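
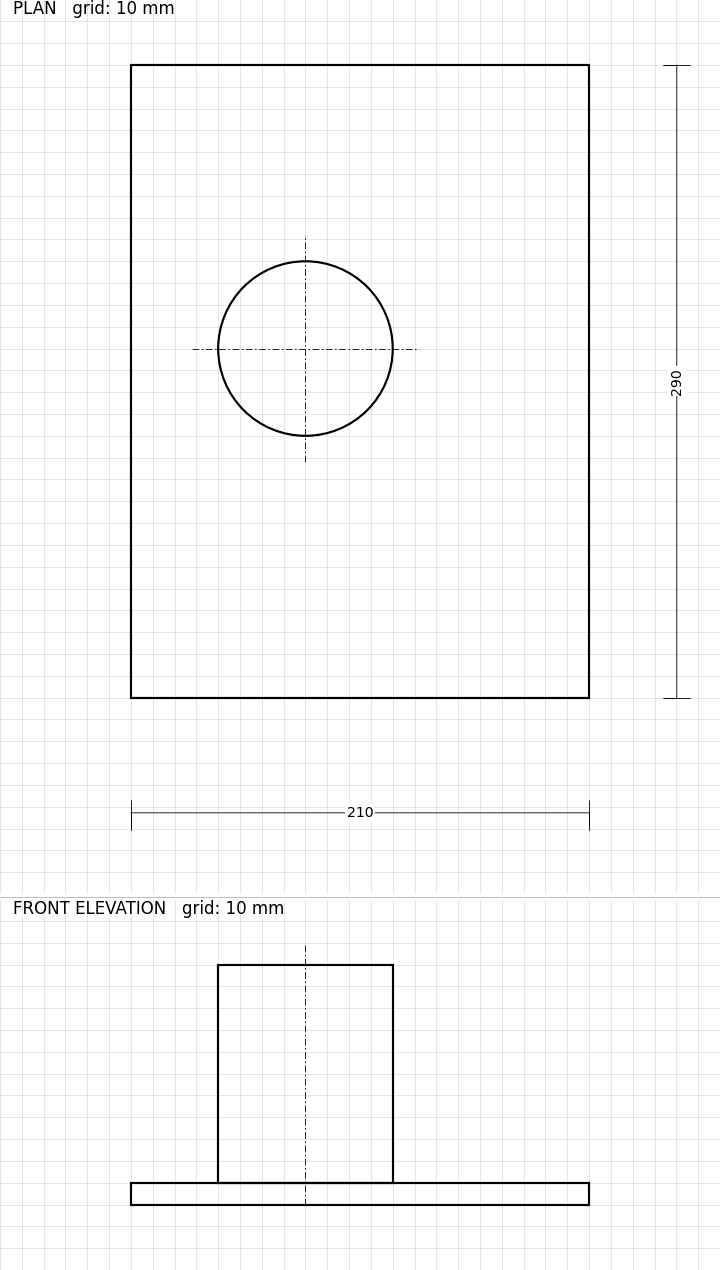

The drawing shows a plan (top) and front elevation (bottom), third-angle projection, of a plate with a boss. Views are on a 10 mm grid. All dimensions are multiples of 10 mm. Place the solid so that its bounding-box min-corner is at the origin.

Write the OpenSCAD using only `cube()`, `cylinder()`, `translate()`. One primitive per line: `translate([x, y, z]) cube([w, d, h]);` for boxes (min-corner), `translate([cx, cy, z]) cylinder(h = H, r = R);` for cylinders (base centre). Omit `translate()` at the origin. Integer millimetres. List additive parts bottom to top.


cube([210, 290, 10]);
translate([80, 160, 10]) cylinder(h = 100, r = 40);


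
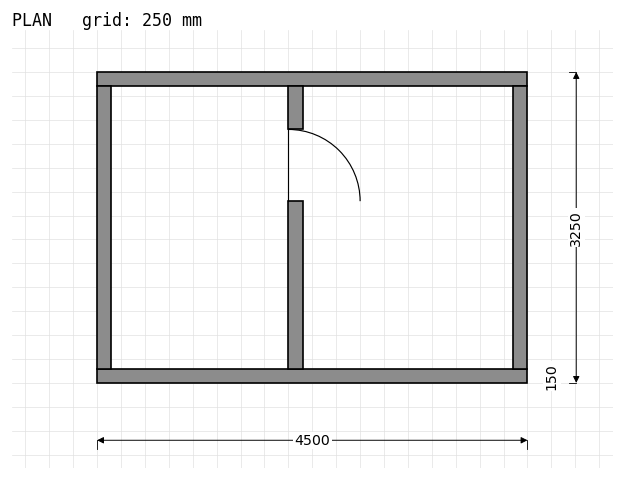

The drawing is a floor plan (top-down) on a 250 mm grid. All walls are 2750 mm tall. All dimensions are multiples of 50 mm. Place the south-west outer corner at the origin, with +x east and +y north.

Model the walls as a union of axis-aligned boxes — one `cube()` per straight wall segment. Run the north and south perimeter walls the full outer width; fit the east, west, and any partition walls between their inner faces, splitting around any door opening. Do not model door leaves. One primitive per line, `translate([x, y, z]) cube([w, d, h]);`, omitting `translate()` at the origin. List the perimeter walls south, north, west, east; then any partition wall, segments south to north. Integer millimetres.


cube([4500, 150, 2750]);
translate([0, 3100, 0]) cube([4500, 150, 2750]);
translate([0, 150, 0]) cube([150, 2950, 2750]);
translate([4350, 150, 0]) cube([150, 2950, 2750]);
translate([2000, 150, 0]) cube([150, 1750, 2750]);
translate([2000, 2650, 0]) cube([150, 450, 2750]);


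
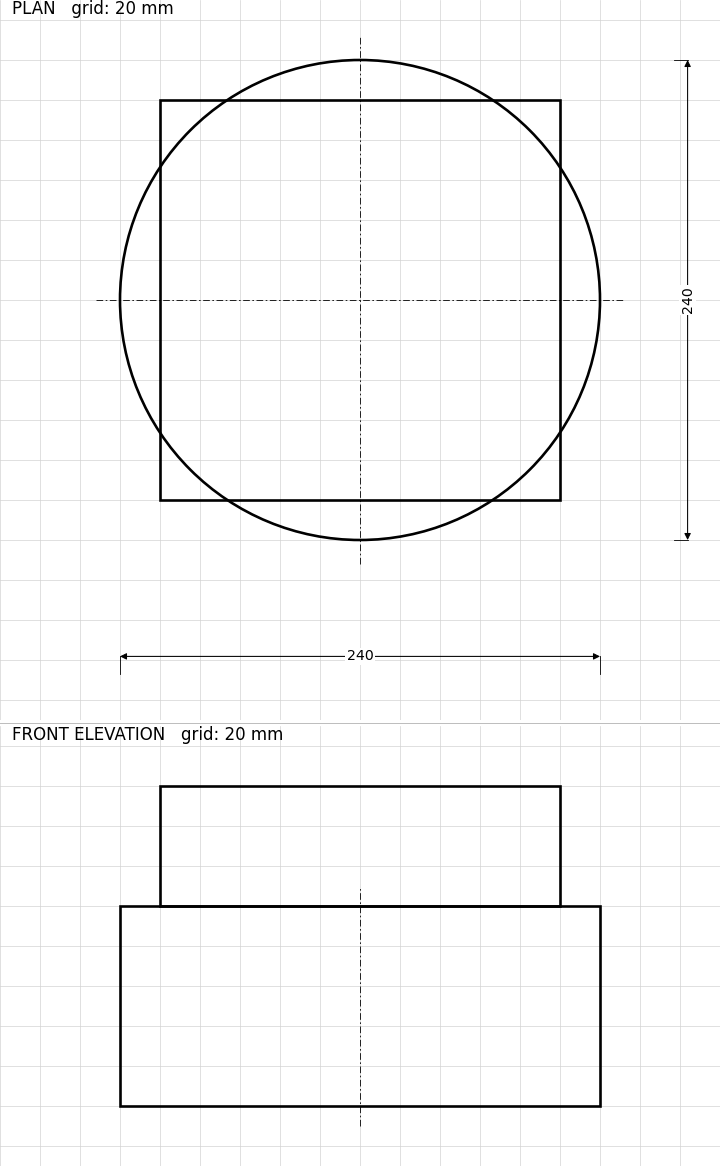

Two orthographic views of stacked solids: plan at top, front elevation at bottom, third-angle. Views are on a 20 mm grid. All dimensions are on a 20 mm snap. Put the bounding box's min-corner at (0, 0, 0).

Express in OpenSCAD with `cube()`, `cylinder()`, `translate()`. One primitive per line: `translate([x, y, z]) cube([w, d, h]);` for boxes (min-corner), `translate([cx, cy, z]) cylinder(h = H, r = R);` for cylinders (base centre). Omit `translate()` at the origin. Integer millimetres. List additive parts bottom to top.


translate([120, 120, 0]) cylinder(h = 100, r = 120);
translate([20, 20, 100]) cube([200, 200, 60]);


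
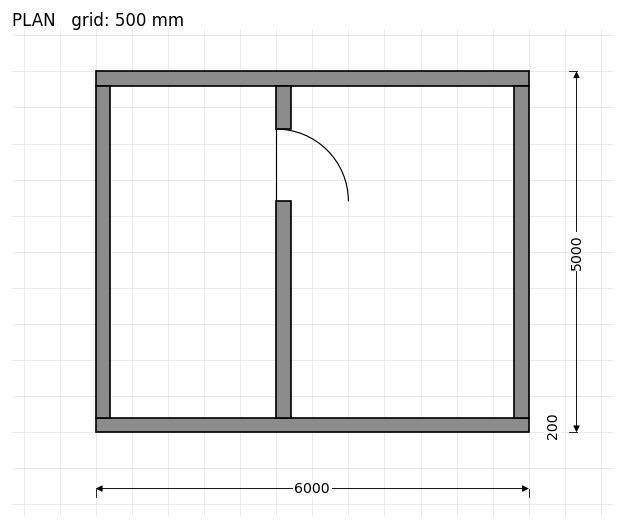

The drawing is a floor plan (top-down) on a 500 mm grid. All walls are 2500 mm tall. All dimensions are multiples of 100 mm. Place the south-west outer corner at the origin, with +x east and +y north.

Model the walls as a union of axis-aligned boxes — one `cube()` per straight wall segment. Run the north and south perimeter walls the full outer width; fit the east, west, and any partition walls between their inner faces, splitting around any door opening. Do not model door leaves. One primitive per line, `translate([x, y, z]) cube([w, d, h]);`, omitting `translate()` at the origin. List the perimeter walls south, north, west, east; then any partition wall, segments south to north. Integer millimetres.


cube([6000, 200, 2500]);
translate([0, 4800, 0]) cube([6000, 200, 2500]);
translate([0, 200, 0]) cube([200, 4600, 2500]);
translate([5800, 200, 0]) cube([200, 4600, 2500]);
translate([2500, 200, 0]) cube([200, 3000, 2500]);
translate([2500, 4200, 0]) cube([200, 600, 2500]);


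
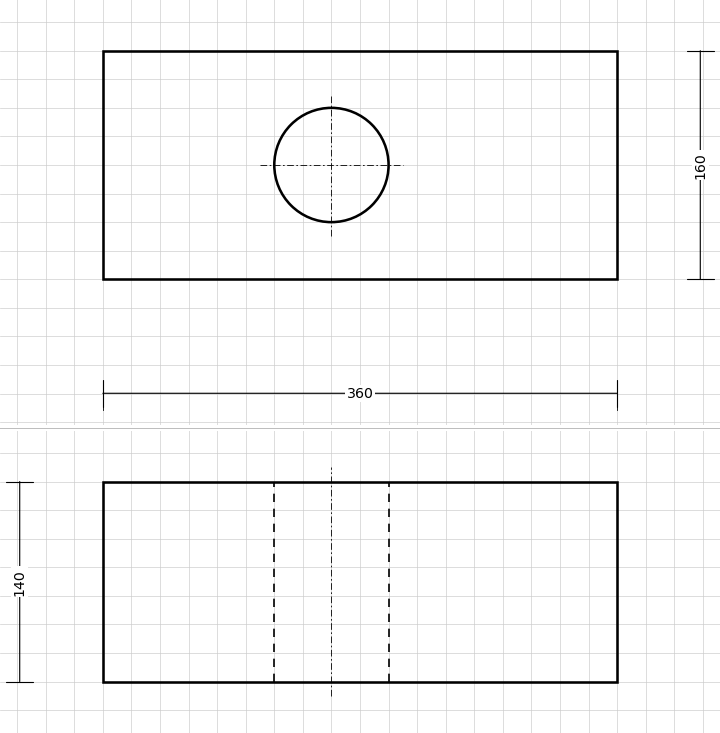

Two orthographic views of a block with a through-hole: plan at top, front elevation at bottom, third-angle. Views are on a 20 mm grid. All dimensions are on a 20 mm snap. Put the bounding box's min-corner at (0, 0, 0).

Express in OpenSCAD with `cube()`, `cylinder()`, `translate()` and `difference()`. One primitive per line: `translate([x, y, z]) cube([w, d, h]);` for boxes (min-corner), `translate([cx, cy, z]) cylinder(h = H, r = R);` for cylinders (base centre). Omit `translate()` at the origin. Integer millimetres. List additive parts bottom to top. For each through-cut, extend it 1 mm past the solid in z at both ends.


difference() {
  cube([360, 160, 140]);
  translate([160, 80, -1]) cylinder(h = 142, r = 40);
}


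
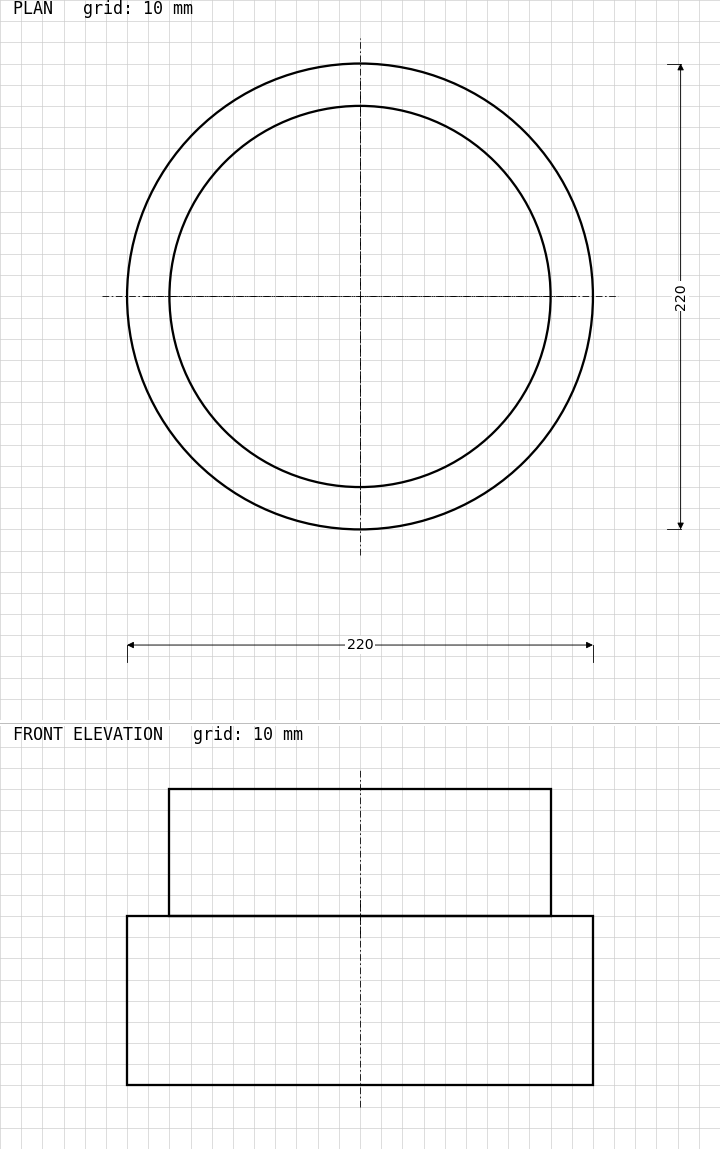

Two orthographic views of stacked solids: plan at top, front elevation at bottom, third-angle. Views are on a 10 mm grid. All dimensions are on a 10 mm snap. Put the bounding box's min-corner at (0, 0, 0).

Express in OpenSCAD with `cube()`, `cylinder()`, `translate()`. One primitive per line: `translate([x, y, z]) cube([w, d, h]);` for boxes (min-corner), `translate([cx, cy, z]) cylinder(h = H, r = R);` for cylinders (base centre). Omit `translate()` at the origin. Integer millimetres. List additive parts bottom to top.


translate([110, 110, 0]) cylinder(h = 80, r = 110);
translate([110, 110, 80]) cylinder(h = 60, r = 90);


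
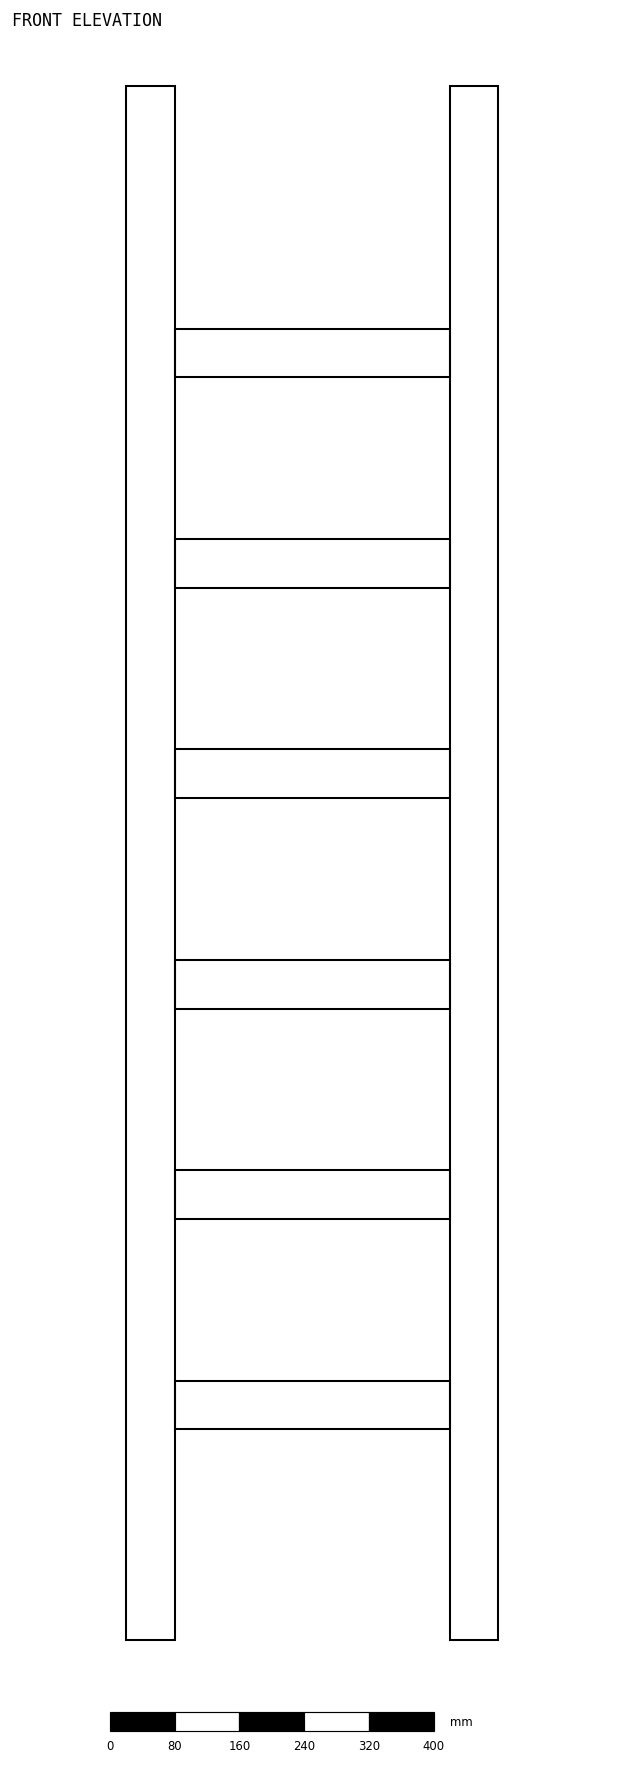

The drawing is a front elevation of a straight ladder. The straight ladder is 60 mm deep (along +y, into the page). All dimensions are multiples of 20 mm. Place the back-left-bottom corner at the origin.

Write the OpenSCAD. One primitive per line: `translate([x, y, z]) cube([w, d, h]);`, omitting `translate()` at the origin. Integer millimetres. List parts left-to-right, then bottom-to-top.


cube([60, 60, 1920]);
translate([60, 0, 260]) cube([340, 60, 60]);
translate([60, 0, 520]) cube([340, 60, 60]);
translate([60, 0, 780]) cube([340, 60, 60]);
translate([60, 0, 1040]) cube([340, 60, 60]);
translate([60, 0, 1300]) cube([340, 60, 60]);
translate([60, 0, 1560]) cube([340, 60, 60]);
translate([400, 0, 0]) cube([60, 60, 1920]);


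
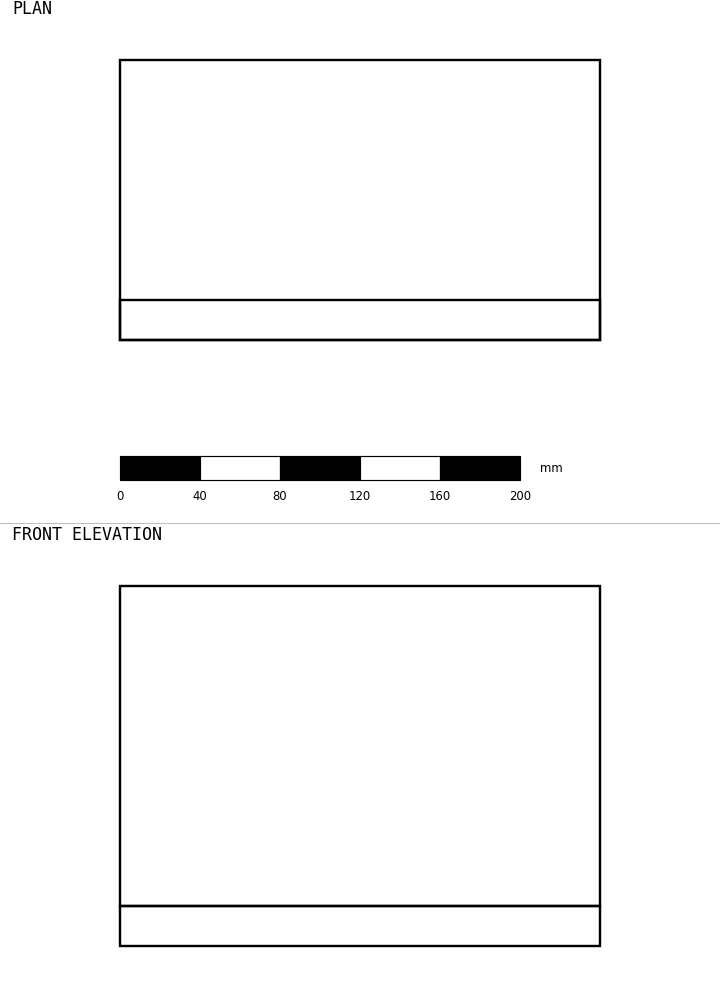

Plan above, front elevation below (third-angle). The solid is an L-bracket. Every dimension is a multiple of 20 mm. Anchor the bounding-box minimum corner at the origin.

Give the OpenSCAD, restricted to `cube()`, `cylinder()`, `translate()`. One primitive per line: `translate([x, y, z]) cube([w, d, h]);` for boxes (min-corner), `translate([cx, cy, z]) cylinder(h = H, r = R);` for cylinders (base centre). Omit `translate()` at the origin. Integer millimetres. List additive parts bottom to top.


cube([240, 140, 20]);
translate([0, 0, 20]) cube([240, 20, 160]);


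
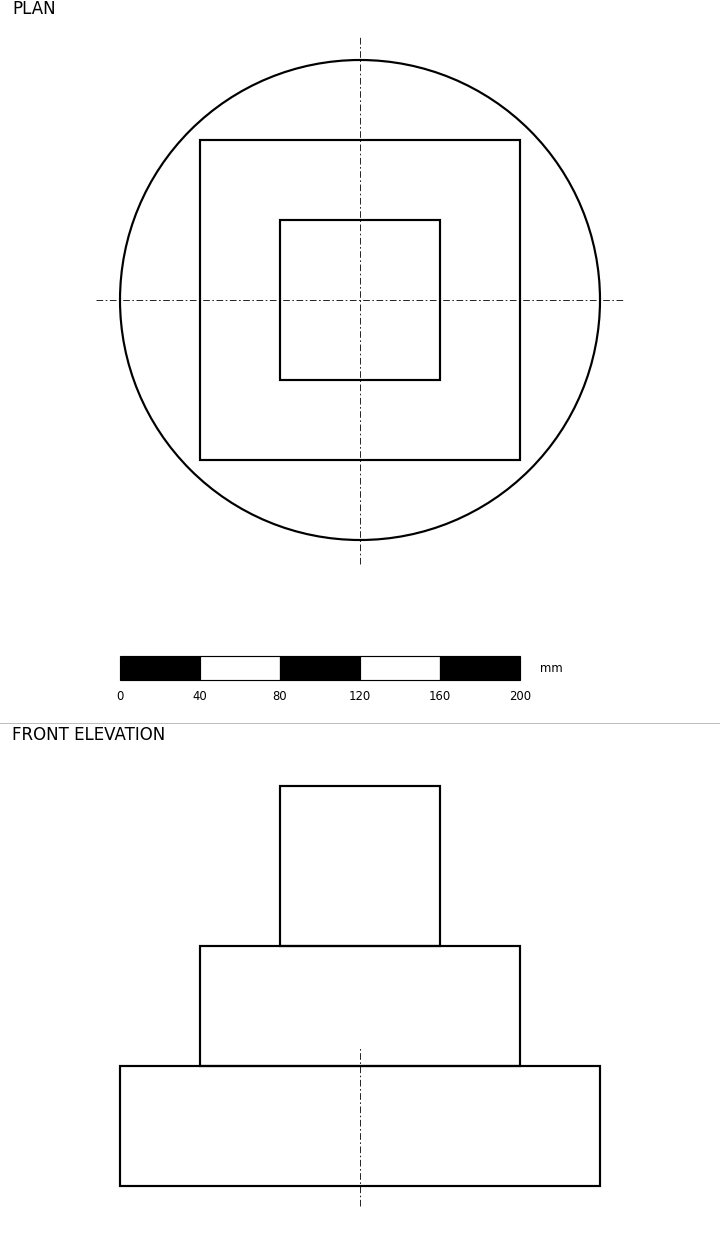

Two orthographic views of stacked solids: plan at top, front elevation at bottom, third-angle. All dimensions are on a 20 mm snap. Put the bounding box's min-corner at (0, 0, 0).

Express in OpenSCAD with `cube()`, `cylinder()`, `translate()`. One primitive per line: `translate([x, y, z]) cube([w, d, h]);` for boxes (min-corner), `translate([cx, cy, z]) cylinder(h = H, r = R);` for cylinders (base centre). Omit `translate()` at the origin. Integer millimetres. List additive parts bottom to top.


translate([120, 120, 0]) cylinder(h = 60, r = 120);
translate([40, 40, 60]) cube([160, 160, 60]);
translate([80, 80, 120]) cube([80, 80, 80]);


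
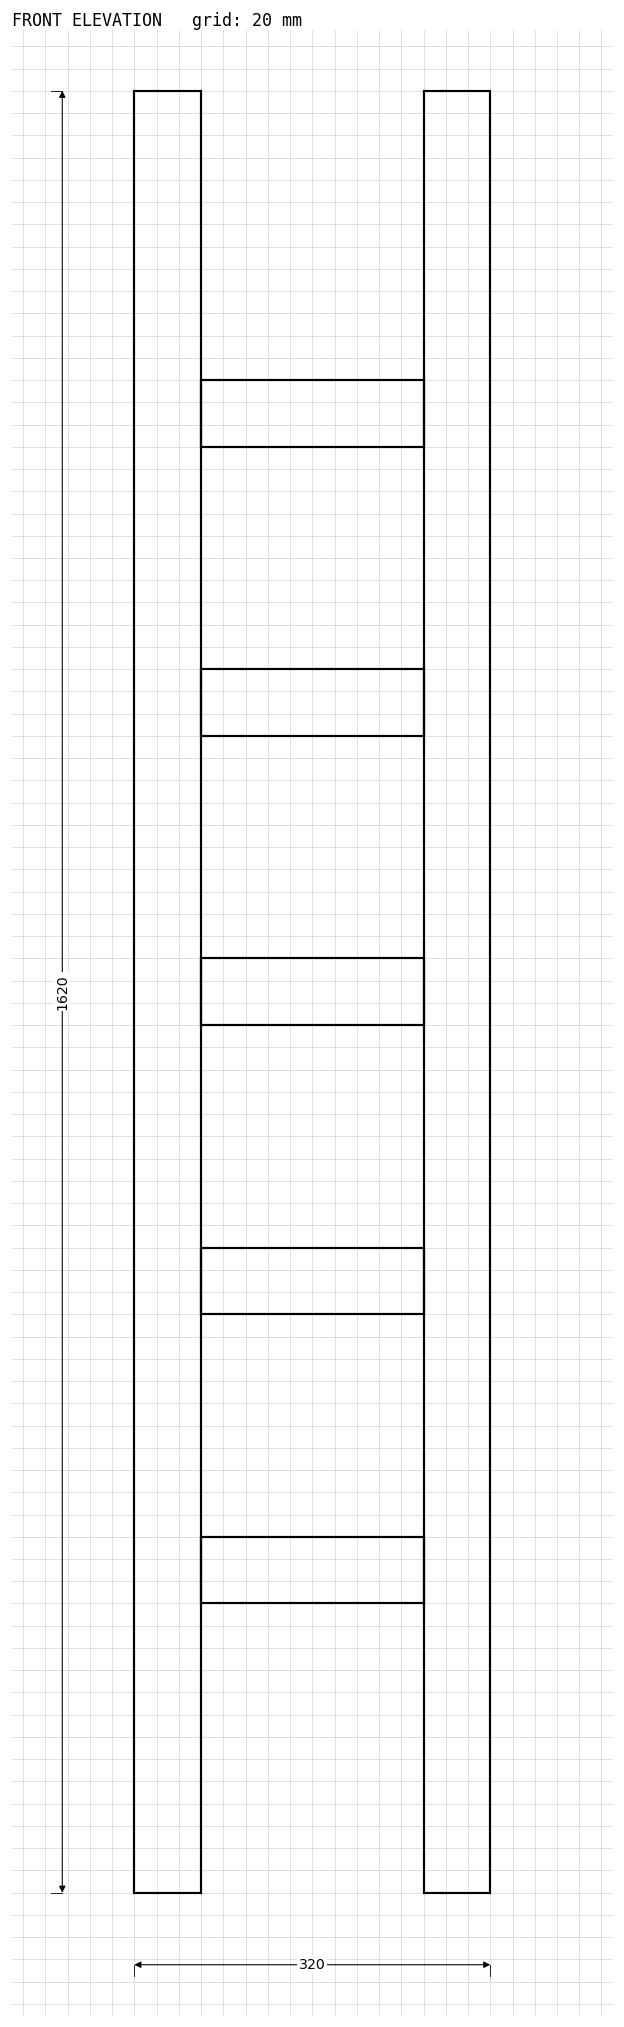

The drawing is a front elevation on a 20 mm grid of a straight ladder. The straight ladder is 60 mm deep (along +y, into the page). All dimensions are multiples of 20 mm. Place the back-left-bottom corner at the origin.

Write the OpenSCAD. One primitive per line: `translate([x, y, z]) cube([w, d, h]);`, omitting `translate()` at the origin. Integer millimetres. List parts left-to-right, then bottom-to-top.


cube([60, 60, 1620]);
translate([60, 0, 260]) cube([200, 60, 60]);
translate([60, 0, 520]) cube([200, 60, 60]);
translate([60, 0, 780]) cube([200, 60, 60]);
translate([60, 0, 1040]) cube([200, 60, 60]);
translate([60, 0, 1300]) cube([200, 60, 60]);
translate([260, 0, 0]) cube([60, 60, 1620]);


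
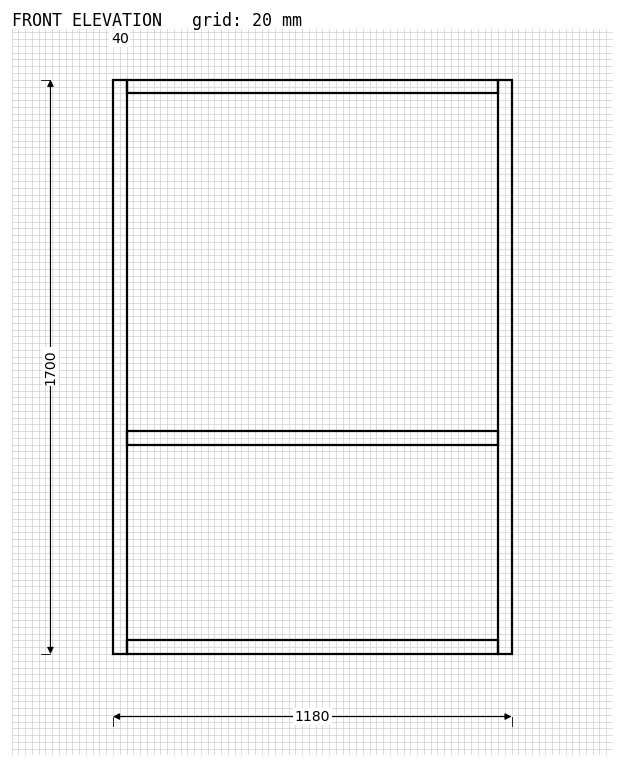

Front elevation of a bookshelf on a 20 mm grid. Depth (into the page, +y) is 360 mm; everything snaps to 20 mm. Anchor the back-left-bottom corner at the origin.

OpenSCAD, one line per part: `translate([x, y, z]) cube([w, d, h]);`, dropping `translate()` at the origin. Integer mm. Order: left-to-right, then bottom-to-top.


cube([40, 360, 1700]);
translate([40, 0, 0]) cube([1100, 360, 40]);
translate([40, 0, 620]) cube([1100, 360, 40]);
translate([40, 0, 1660]) cube([1100, 360, 40]);
translate([1140, 0, 0]) cube([40, 360, 1700]);


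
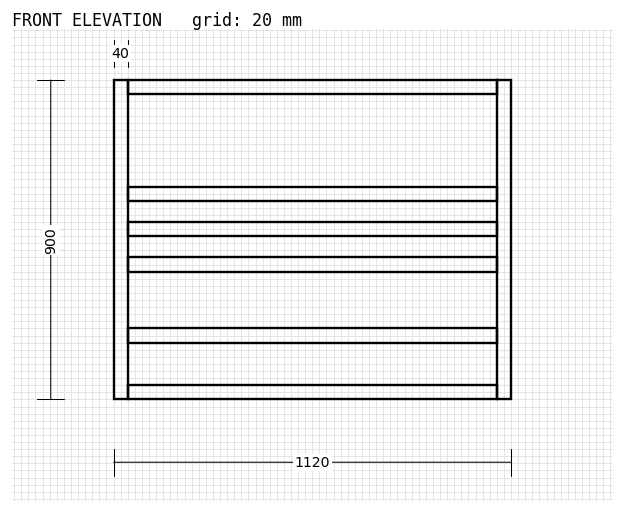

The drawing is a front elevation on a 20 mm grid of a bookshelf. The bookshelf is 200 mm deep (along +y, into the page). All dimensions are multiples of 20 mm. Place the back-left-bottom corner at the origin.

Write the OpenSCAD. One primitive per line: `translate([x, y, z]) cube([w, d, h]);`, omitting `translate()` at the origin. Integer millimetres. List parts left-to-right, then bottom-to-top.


cube([40, 200, 900]);
translate([40, 0, 0]) cube([1040, 200, 40]);
translate([40, 0, 160]) cube([1040, 200, 40]);
translate([40, 0, 360]) cube([1040, 200, 40]);
translate([40, 0, 460]) cube([1040, 200, 40]);
translate([40, 0, 560]) cube([1040, 200, 40]);
translate([40, 0, 860]) cube([1040, 200, 40]);
translate([1080, 0, 0]) cube([40, 200, 900]);


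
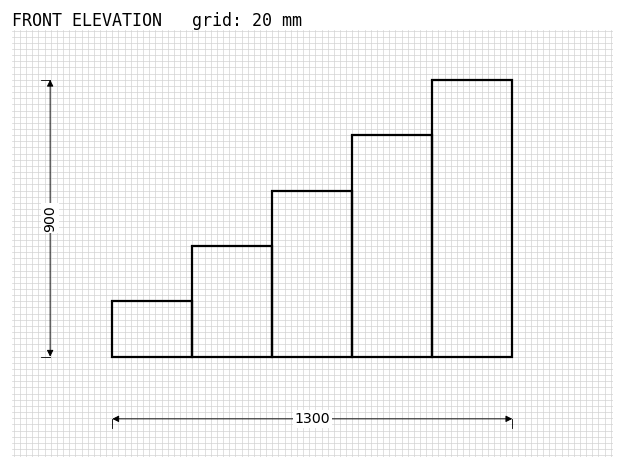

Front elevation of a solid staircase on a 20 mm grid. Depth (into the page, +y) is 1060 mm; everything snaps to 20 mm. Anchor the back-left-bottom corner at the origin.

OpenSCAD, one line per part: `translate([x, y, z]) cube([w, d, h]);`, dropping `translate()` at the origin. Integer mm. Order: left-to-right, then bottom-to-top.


cube([260, 1060, 180]);
translate([260, 0, 0]) cube([260, 1060, 360]);
translate([520, 0, 0]) cube([260, 1060, 540]);
translate([780, 0, 0]) cube([260, 1060, 720]);
translate([1040, 0, 0]) cube([260, 1060, 900]);


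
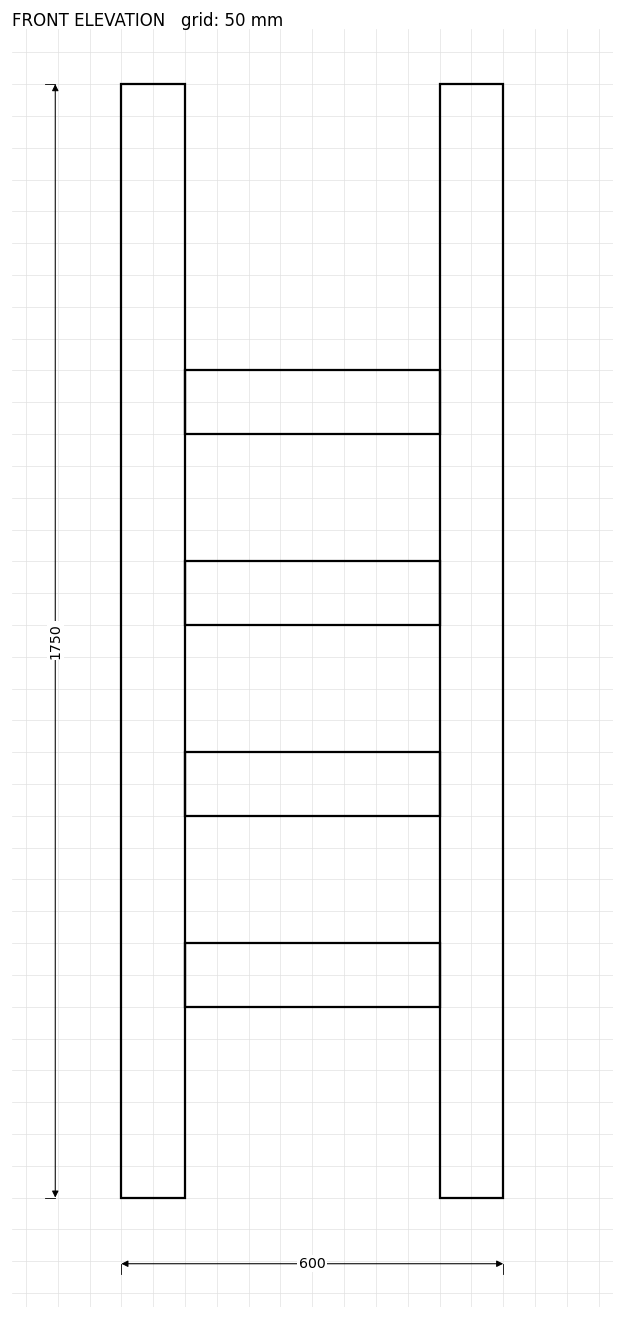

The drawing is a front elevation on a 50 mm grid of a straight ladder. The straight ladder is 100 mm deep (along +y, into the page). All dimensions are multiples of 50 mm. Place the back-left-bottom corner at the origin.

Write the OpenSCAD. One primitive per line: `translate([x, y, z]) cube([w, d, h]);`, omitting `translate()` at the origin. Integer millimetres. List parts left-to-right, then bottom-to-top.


cube([100, 100, 1750]);
translate([100, 0, 300]) cube([400, 100, 100]);
translate([100, 0, 600]) cube([400, 100, 100]);
translate([100, 0, 900]) cube([400, 100, 100]);
translate([100, 0, 1200]) cube([400, 100, 100]);
translate([500, 0, 0]) cube([100, 100, 1750]);


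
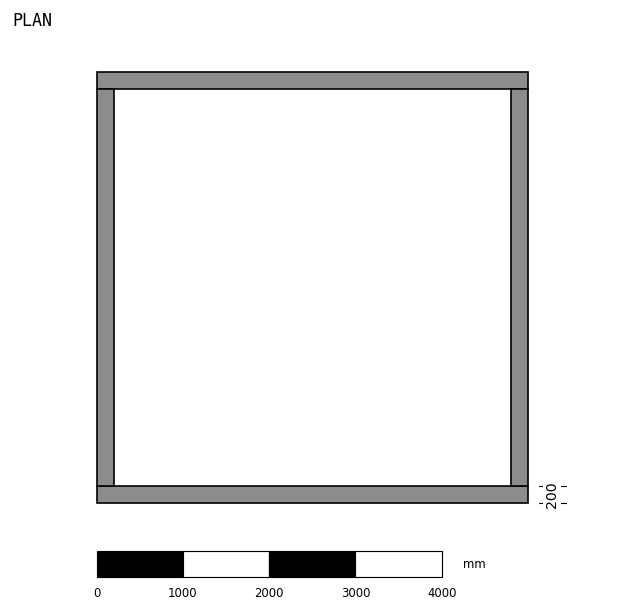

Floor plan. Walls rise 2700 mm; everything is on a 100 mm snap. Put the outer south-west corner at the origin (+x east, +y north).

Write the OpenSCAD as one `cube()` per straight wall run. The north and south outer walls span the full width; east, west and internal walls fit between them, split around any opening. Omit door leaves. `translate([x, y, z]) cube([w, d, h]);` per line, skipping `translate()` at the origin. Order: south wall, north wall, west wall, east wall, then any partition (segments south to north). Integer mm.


cube([5000, 200, 2700]);
translate([0, 4800, 0]) cube([5000, 200, 2700]);
translate([0, 200, 0]) cube([200, 4600, 2700]);
translate([4800, 200, 0]) cube([200, 4600, 2700]);


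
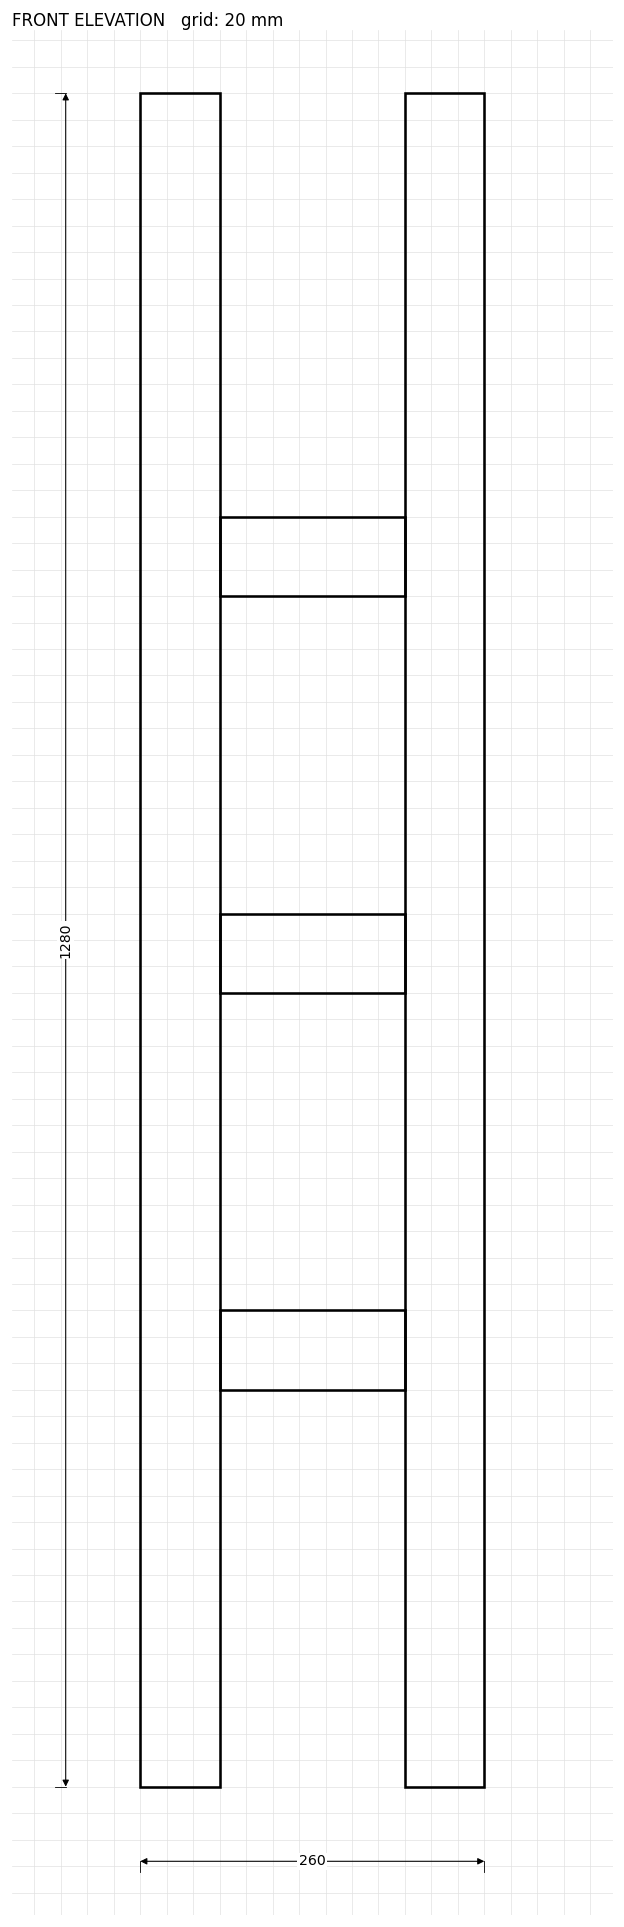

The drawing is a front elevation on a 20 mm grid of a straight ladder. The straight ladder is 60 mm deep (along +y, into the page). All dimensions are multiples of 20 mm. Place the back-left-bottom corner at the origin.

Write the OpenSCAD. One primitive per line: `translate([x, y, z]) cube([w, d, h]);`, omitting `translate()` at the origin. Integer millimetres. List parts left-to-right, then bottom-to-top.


cube([60, 60, 1280]);
translate([60, 0, 300]) cube([140, 60, 60]);
translate([60, 0, 600]) cube([140, 60, 60]);
translate([60, 0, 900]) cube([140, 60, 60]);
translate([200, 0, 0]) cube([60, 60, 1280]);


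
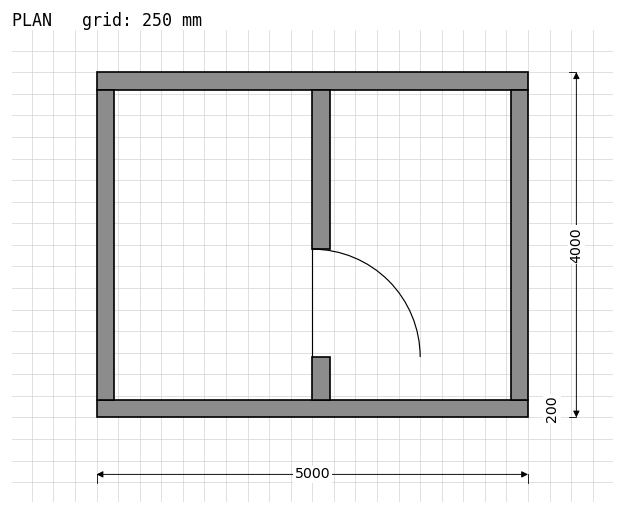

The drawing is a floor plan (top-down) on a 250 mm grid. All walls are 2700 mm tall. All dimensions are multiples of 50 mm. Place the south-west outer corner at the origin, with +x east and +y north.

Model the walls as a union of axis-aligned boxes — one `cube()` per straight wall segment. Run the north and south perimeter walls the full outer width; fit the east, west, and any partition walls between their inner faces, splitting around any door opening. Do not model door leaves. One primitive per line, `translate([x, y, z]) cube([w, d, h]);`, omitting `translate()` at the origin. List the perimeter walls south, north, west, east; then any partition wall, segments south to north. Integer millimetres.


cube([5000, 200, 2700]);
translate([0, 3800, 0]) cube([5000, 200, 2700]);
translate([0, 200, 0]) cube([200, 3600, 2700]);
translate([4800, 200, 0]) cube([200, 3600, 2700]);
translate([2500, 200, 0]) cube([200, 500, 2700]);
translate([2500, 1950, 0]) cube([200, 1850, 2700]);


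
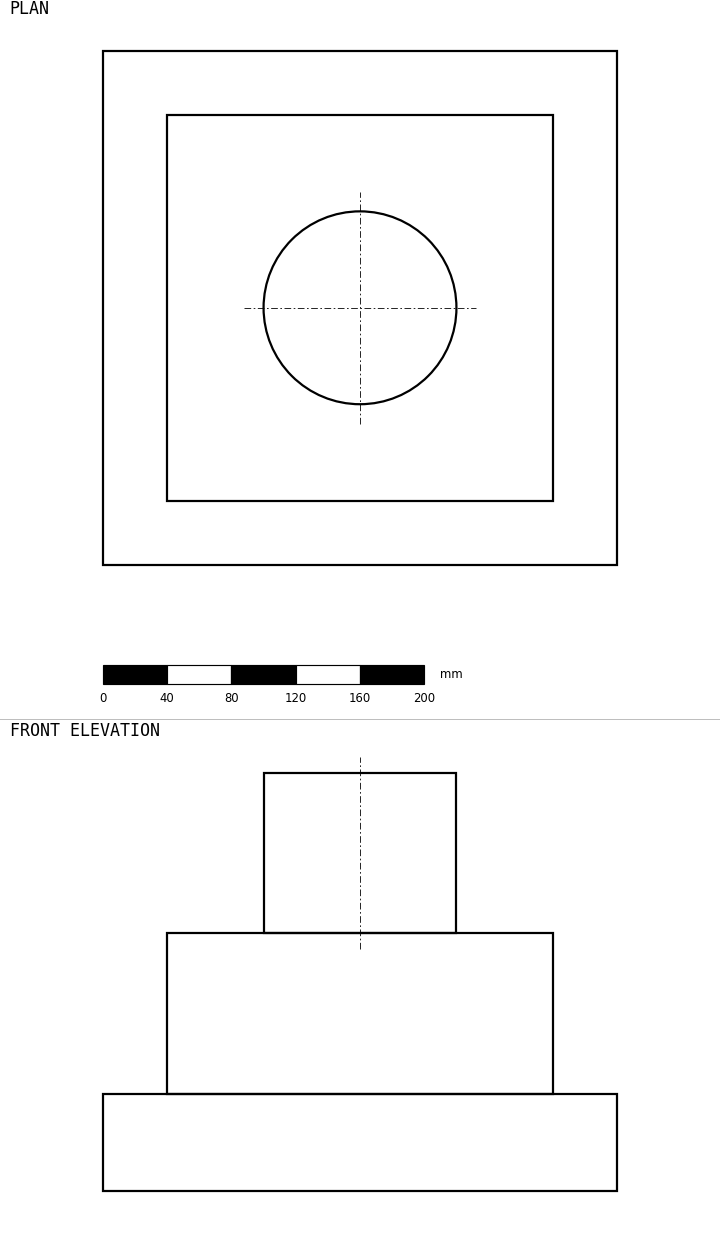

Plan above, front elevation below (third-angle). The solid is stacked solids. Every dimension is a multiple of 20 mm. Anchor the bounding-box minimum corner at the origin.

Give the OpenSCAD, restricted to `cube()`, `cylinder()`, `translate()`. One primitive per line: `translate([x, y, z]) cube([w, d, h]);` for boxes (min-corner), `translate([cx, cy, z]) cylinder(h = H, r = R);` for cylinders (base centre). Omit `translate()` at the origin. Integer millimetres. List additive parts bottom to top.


cube([320, 320, 60]);
translate([40, 40, 60]) cube([240, 240, 100]);
translate([160, 160, 160]) cylinder(h = 100, r = 60);


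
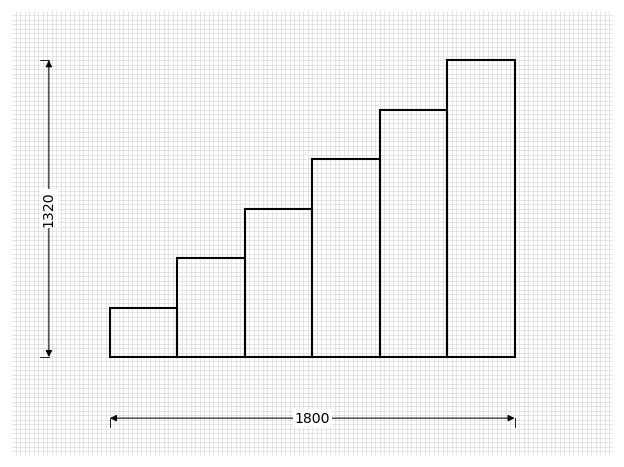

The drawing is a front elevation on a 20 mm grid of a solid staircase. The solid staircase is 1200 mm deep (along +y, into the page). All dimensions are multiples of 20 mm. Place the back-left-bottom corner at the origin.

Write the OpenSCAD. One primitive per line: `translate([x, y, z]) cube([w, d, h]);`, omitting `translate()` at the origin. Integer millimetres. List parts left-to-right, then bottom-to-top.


cube([300, 1200, 220]);
translate([300, 0, 0]) cube([300, 1200, 440]);
translate([600, 0, 0]) cube([300, 1200, 660]);
translate([900, 0, 0]) cube([300, 1200, 880]);
translate([1200, 0, 0]) cube([300, 1200, 1100]);
translate([1500, 0, 0]) cube([300, 1200, 1320]);


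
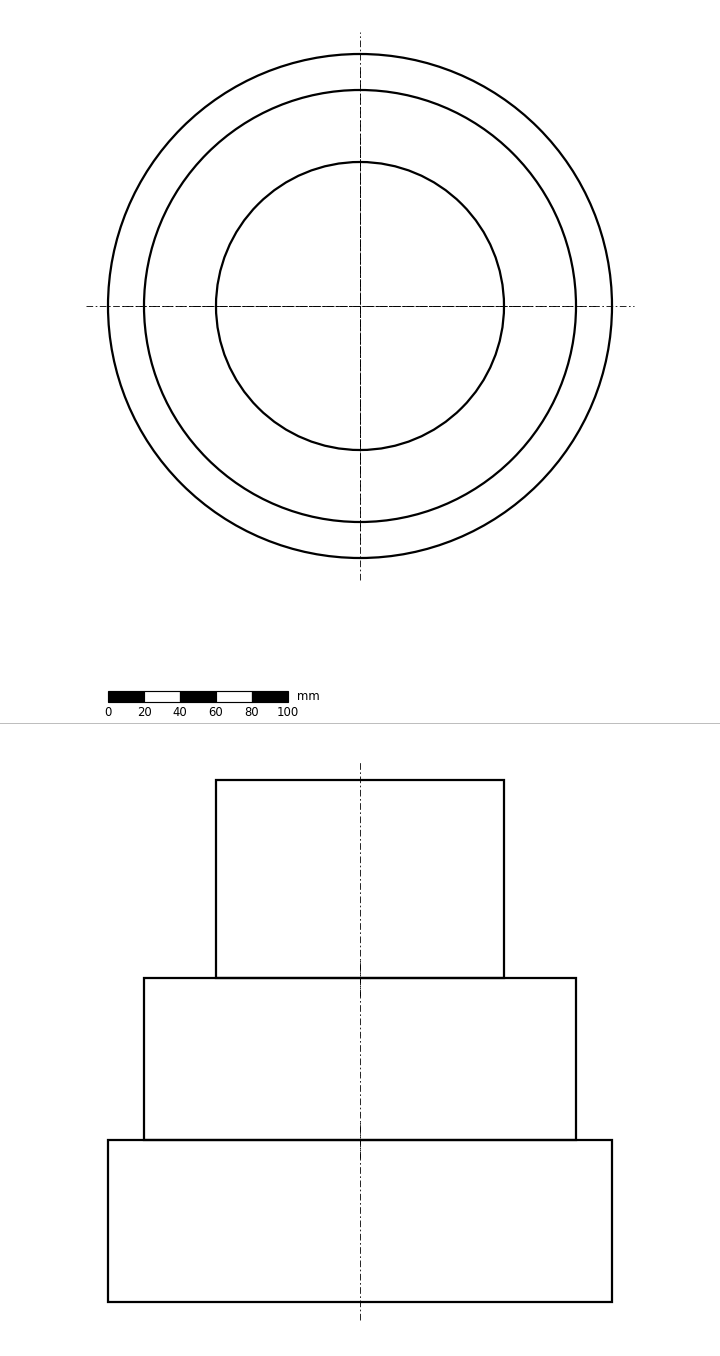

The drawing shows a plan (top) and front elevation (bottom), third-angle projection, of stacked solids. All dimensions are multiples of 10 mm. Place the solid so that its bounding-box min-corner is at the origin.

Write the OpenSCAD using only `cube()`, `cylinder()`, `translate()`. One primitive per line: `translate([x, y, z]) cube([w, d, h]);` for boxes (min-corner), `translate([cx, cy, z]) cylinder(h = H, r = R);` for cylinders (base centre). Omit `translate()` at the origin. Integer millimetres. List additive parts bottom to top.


translate([140, 140, 0]) cylinder(h = 90, r = 140);
translate([140, 140, 90]) cylinder(h = 90, r = 120);
translate([140, 140, 180]) cylinder(h = 110, r = 80);


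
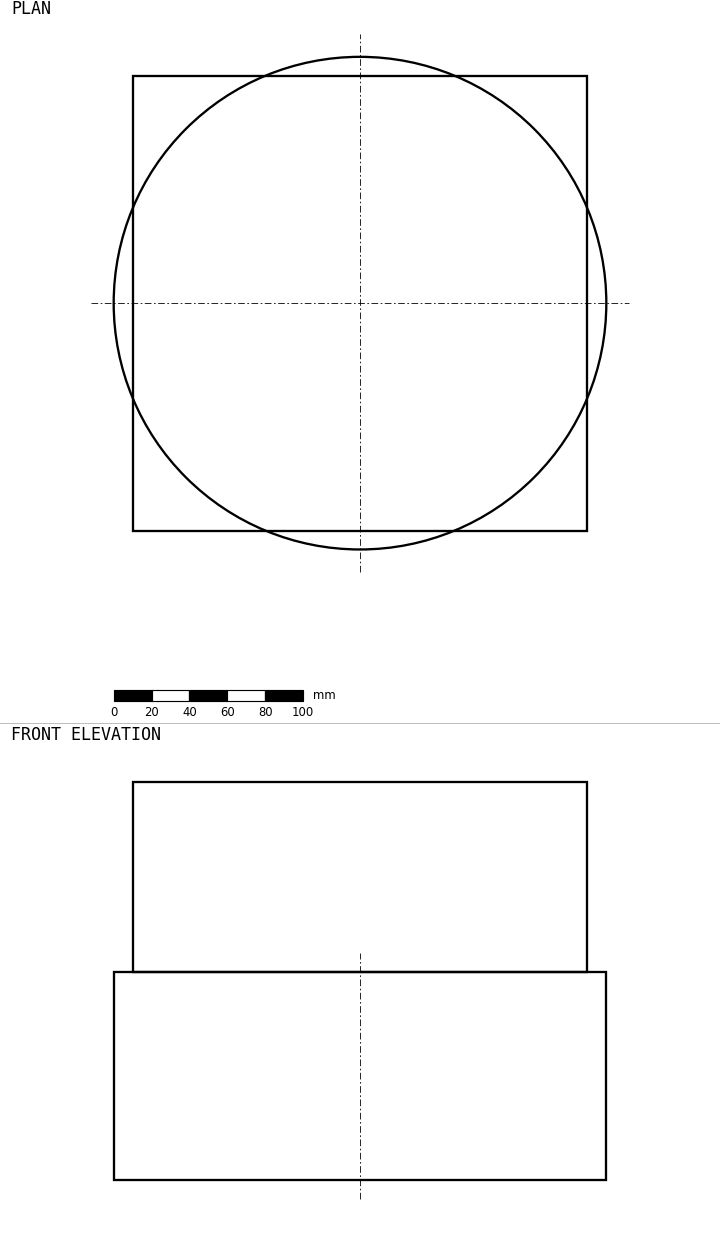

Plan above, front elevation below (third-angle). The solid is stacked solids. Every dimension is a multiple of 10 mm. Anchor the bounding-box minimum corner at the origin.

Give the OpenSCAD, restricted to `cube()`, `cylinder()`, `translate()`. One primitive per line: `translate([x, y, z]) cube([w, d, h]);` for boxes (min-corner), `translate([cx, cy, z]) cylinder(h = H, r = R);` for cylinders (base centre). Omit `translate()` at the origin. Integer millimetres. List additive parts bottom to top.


translate([130, 130, 0]) cylinder(h = 110, r = 130);
translate([10, 10, 110]) cube([240, 240, 100]);


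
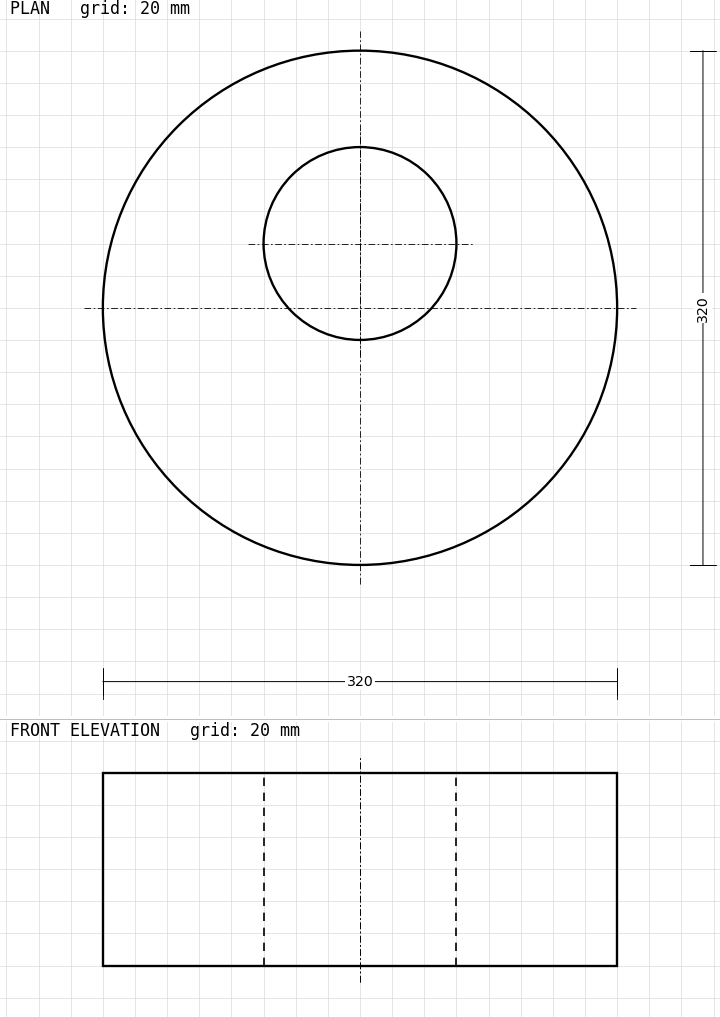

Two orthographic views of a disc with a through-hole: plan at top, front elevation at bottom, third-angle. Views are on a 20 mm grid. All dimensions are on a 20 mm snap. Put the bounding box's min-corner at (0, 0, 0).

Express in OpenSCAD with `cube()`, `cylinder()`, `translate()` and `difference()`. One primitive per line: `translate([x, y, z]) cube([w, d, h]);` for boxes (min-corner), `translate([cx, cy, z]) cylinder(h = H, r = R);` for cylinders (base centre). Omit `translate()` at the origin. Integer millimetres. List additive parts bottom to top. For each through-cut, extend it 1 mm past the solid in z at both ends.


difference() {
  translate([160, 160, 0]) cylinder(h = 120, r = 160);
  translate([160, 200, -1]) cylinder(h = 122, r = 60);
}


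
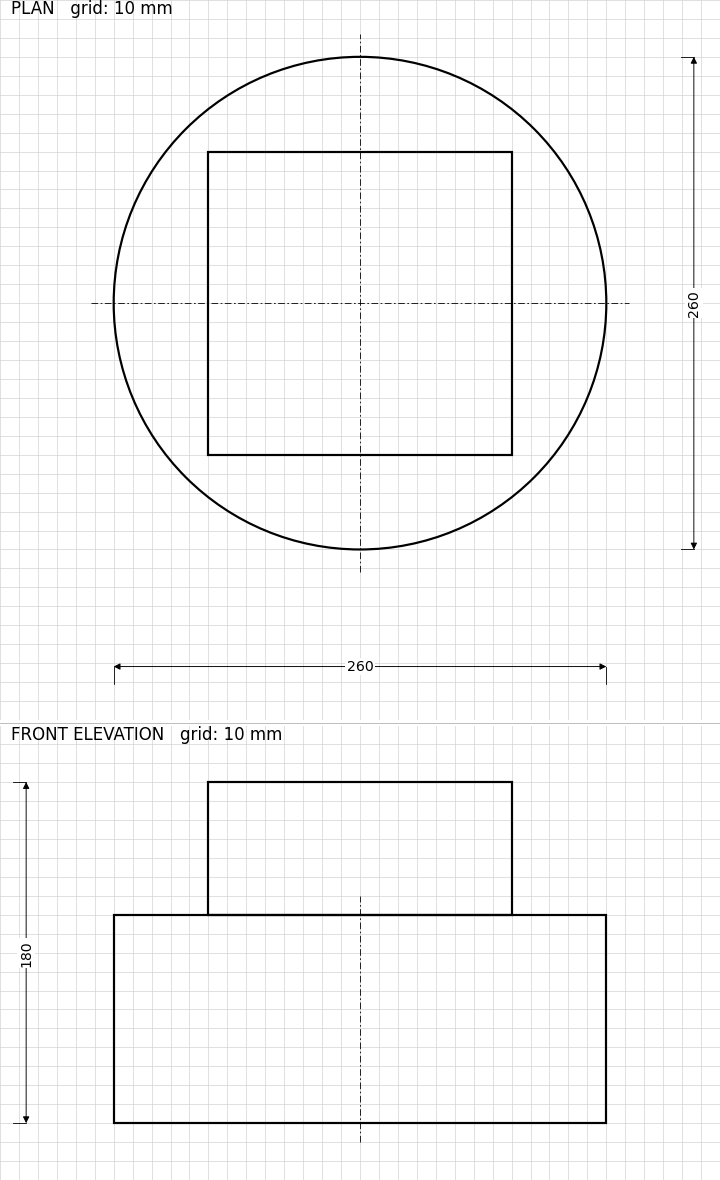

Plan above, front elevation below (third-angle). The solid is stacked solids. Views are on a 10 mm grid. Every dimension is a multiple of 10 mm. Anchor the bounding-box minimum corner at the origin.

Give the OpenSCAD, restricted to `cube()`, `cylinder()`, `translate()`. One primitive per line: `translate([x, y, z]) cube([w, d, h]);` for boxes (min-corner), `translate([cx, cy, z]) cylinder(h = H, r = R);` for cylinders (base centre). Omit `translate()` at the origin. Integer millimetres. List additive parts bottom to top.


translate([130, 130, 0]) cylinder(h = 110, r = 130);
translate([50, 50, 110]) cube([160, 160, 70]);


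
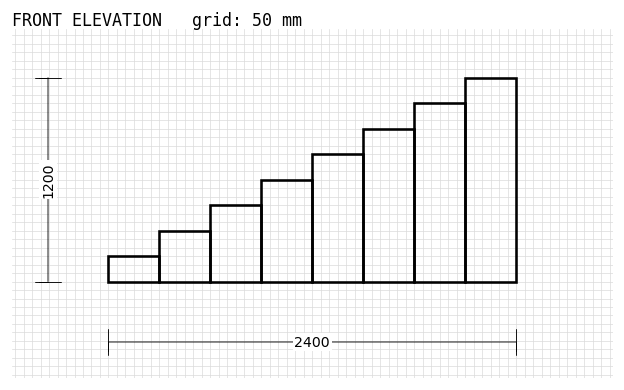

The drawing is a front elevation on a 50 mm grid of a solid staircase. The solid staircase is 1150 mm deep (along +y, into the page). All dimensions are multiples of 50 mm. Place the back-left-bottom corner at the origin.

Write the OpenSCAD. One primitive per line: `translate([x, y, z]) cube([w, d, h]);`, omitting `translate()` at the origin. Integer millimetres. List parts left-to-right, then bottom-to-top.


cube([300, 1150, 150]);
translate([300, 0, 0]) cube([300, 1150, 300]);
translate([600, 0, 0]) cube([300, 1150, 450]);
translate([900, 0, 0]) cube([300, 1150, 600]);
translate([1200, 0, 0]) cube([300, 1150, 750]);
translate([1500, 0, 0]) cube([300, 1150, 900]);
translate([1800, 0, 0]) cube([300, 1150, 1050]);
translate([2100, 0, 0]) cube([300, 1150, 1200]);


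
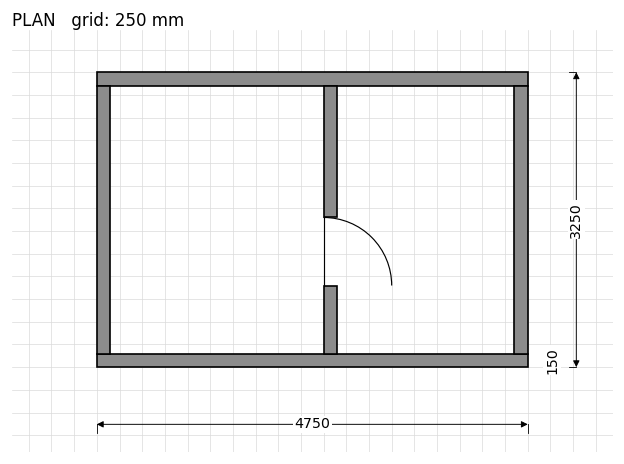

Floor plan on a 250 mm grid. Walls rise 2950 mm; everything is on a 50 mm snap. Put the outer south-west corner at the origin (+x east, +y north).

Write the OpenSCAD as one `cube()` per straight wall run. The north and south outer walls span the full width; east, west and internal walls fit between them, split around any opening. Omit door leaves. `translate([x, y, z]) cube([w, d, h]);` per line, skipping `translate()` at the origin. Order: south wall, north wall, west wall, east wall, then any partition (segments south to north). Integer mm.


cube([4750, 150, 2950]);
translate([0, 3100, 0]) cube([4750, 150, 2950]);
translate([0, 150, 0]) cube([150, 2950, 2950]);
translate([4600, 150, 0]) cube([150, 2950, 2950]);
translate([2500, 150, 0]) cube([150, 750, 2950]);
translate([2500, 1650, 0]) cube([150, 1450, 2950]);


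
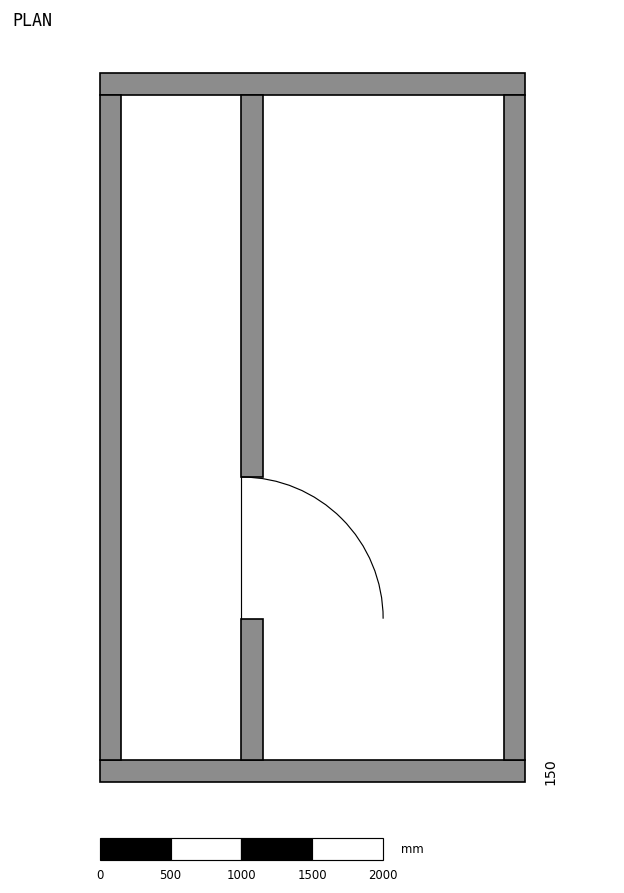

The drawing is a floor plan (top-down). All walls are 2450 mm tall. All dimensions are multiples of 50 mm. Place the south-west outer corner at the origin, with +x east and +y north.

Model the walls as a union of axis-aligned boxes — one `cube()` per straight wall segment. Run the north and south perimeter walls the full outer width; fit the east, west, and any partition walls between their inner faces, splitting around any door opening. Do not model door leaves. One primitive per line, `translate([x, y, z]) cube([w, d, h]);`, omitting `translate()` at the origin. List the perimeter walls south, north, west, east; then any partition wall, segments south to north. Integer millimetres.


cube([3000, 150, 2450]);
translate([0, 4850, 0]) cube([3000, 150, 2450]);
translate([0, 150, 0]) cube([150, 4700, 2450]);
translate([2850, 150, 0]) cube([150, 4700, 2450]);
translate([1000, 150, 0]) cube([150, 1000, 2450]);
translate([1000, 2150, 0]) cube([150, 2700, 2450]);


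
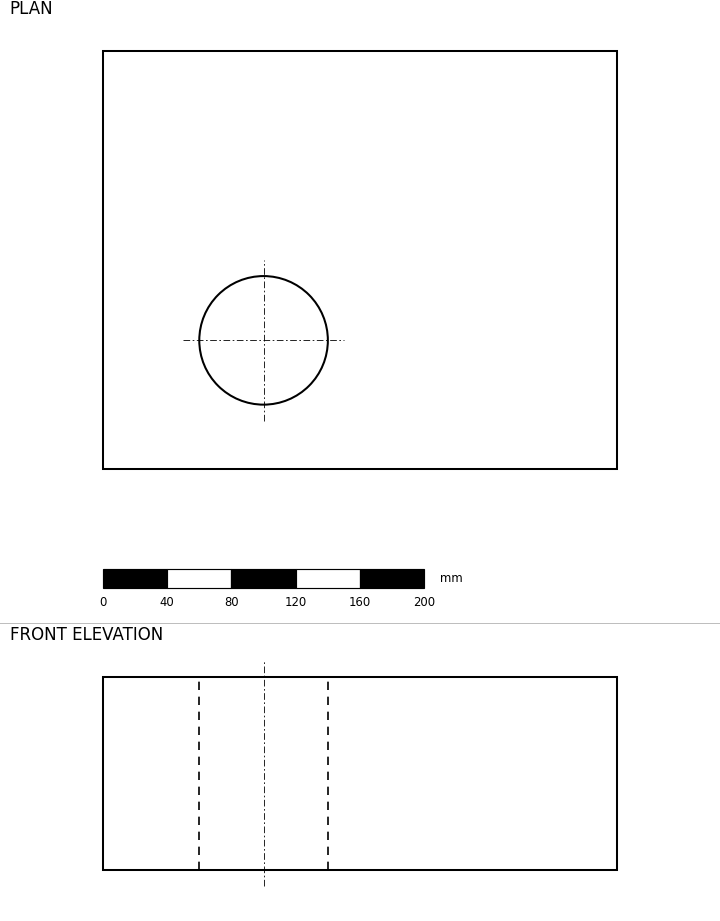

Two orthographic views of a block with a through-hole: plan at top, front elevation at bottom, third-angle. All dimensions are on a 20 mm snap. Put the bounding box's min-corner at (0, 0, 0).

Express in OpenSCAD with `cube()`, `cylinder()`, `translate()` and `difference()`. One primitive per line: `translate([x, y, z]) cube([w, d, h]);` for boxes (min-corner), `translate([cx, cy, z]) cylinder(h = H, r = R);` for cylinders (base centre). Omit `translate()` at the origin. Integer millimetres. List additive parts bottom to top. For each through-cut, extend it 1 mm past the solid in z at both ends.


difference() {
  cube([320, 260, 120]);
  translate([100, 80, -1]) cylinder(h = 122, r = 40);
}


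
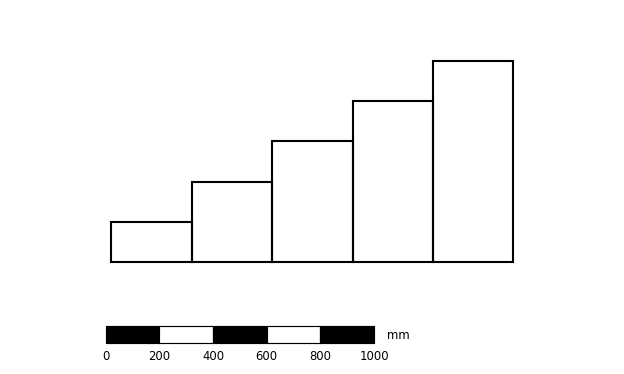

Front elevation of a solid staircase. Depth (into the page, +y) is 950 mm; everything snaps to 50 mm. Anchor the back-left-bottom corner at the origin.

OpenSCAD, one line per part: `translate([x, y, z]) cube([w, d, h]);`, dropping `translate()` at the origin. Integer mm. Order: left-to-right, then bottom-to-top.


cube([300, 950, 150]);
translate([300, 0, 0]) cube([300, 950, 300]);
translate([600, 0, 0]) cube([300, 950, 450]);
translate([900, 0, 0]) cube([300, 950, 600]);
translate([1200, 0, 0]) cube([300, 950, 750]);


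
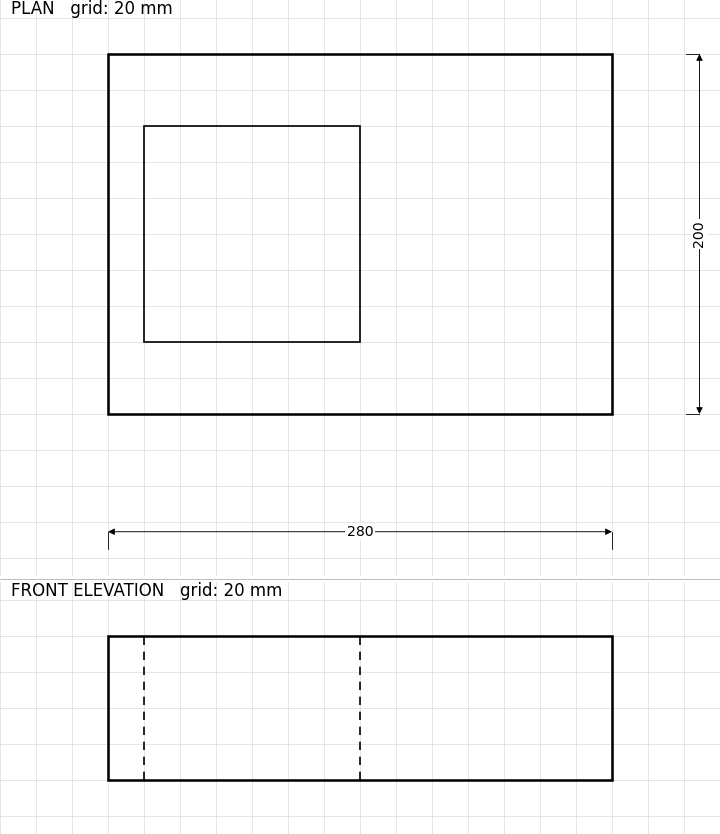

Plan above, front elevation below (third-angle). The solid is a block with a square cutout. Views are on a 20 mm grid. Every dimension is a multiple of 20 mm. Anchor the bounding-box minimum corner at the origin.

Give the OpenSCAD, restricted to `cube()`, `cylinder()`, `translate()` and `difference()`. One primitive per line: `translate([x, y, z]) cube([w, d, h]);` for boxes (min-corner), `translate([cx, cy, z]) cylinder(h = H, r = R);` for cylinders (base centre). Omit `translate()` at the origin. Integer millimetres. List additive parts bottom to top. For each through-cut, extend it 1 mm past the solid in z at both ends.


difference() {
  cube([280, 200, 80]);
  translate([20, 40, -1]) cube([120, 120, 82]);
}


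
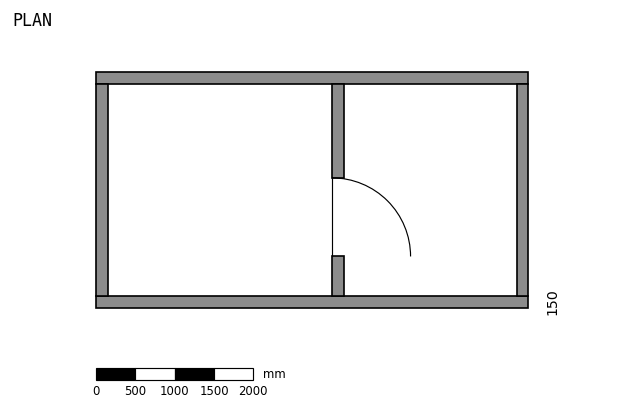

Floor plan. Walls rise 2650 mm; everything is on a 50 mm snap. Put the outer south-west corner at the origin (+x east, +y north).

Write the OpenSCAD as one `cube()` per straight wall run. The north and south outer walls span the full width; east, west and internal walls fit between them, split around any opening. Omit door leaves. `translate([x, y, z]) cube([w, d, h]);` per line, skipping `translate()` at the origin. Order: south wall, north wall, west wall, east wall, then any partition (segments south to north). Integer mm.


cube([5500, 150, 2650]);
translate([0, 2850, 0]) cube([5500, 150, 2650]);
translate([0, 150, 0]) cube([150, 2700, 2650]);
translate([5350, 150, 0]) cube([150, 2700, 2650]);
translate([3000, 150, 0]) cube([150, 500, 2650]);
translate([3000, 1650, 0]) cube([150, 1200, 2650]);


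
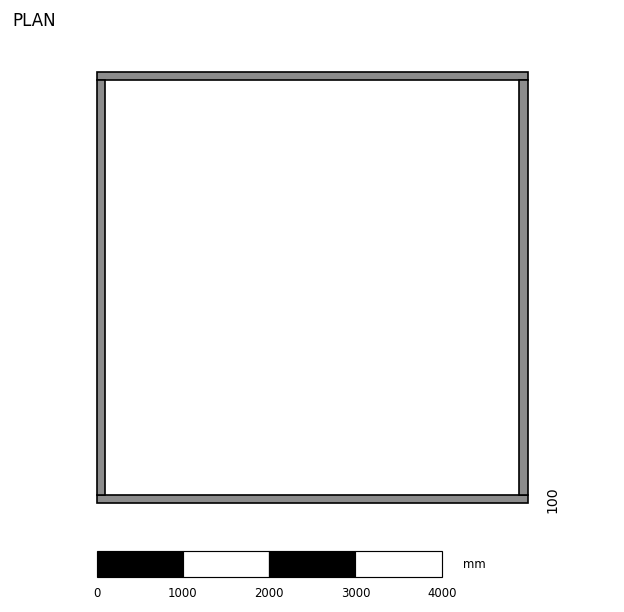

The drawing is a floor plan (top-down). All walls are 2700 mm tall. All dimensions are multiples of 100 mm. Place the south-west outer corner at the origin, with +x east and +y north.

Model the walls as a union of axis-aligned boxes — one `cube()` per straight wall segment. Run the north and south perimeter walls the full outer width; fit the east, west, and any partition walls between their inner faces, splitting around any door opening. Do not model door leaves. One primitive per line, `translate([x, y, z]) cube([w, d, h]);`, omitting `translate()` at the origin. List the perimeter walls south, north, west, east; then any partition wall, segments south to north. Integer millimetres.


cube([5000, 100, 2700]);
translate([0, 4900, 0]) cube([5000, 100, 2700]);
translate([0, 100, 0]) cube([100, 4800, 2700]);
translate([4900, 100, 0]) cube([100, 4800, 2700]);


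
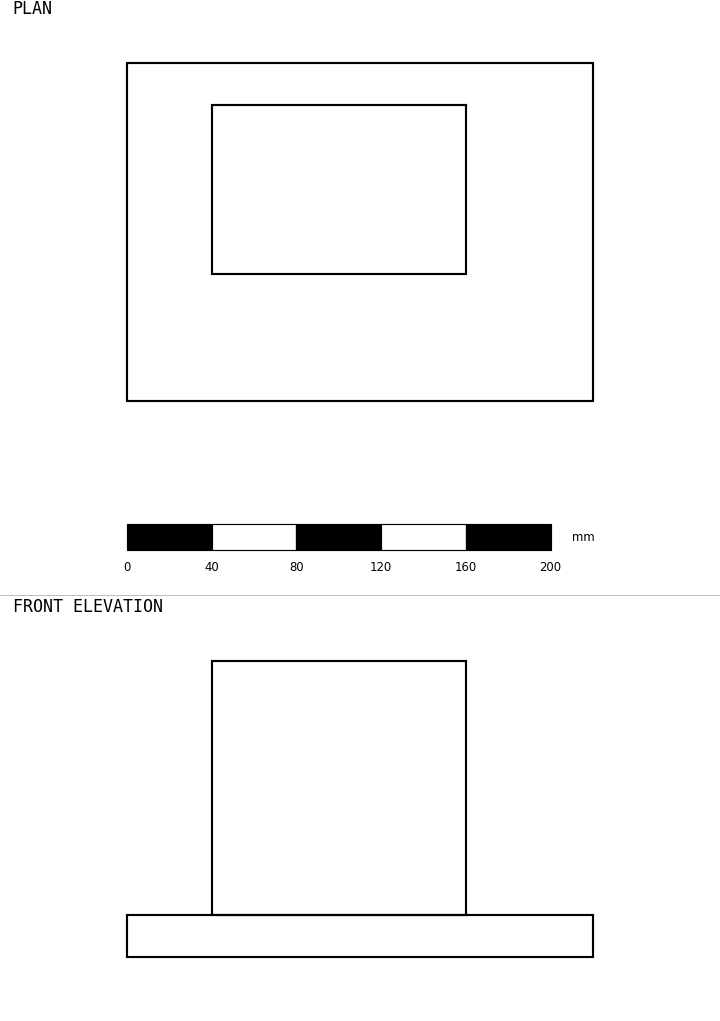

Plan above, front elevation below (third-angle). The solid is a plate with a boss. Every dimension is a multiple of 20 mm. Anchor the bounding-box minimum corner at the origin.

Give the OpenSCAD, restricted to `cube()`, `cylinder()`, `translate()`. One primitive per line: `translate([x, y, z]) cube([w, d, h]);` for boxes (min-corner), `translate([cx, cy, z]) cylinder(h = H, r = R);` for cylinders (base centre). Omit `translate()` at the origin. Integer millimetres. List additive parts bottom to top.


cube([220, 160, 20]);
translate([40, 60, 20]) cube([120, 80, 120]);


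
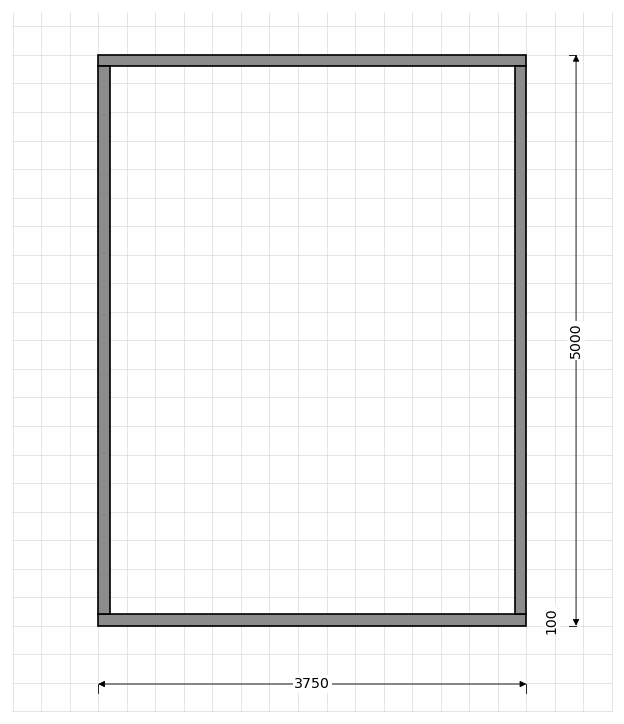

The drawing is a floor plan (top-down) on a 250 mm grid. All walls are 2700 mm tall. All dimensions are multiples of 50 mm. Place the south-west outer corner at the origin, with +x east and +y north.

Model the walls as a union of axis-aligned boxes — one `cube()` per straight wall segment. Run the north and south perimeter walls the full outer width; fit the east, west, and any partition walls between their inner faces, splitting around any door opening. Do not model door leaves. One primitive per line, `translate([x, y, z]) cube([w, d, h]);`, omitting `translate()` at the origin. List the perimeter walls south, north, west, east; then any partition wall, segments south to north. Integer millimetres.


cube([3750, 100, 2700]);
translate([0, 4900, 0]) cube([3750, 100, 2700]);
translate([0, 100, 0]) cube([100, 4800, 2700]);
translate([3650, 100, 0]) cube([100, 4800, 2700]);


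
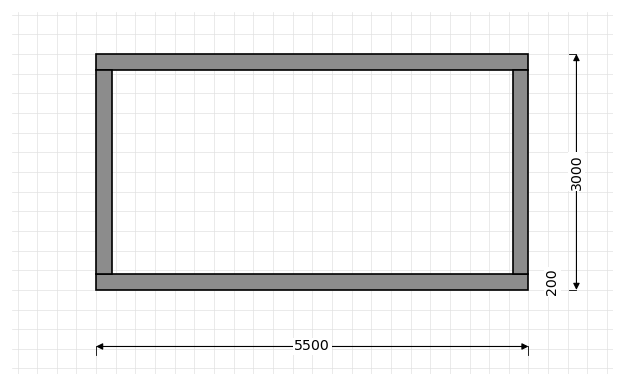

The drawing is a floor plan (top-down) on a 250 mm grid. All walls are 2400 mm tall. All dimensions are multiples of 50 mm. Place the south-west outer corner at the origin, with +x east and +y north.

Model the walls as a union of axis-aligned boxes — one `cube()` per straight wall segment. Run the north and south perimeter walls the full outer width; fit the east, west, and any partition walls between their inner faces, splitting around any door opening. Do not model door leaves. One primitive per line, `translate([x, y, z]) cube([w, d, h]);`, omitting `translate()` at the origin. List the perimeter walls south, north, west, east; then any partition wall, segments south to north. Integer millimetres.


cube([5500, 200, 2400]);
translate([0, 2800, 0]) cube([5500, 200, 2400]);
translate([0, 200, 0]) cube([200, 2600, 2400]);
translate([5300, 200, 0]) cube([200, 2600, 2400]);


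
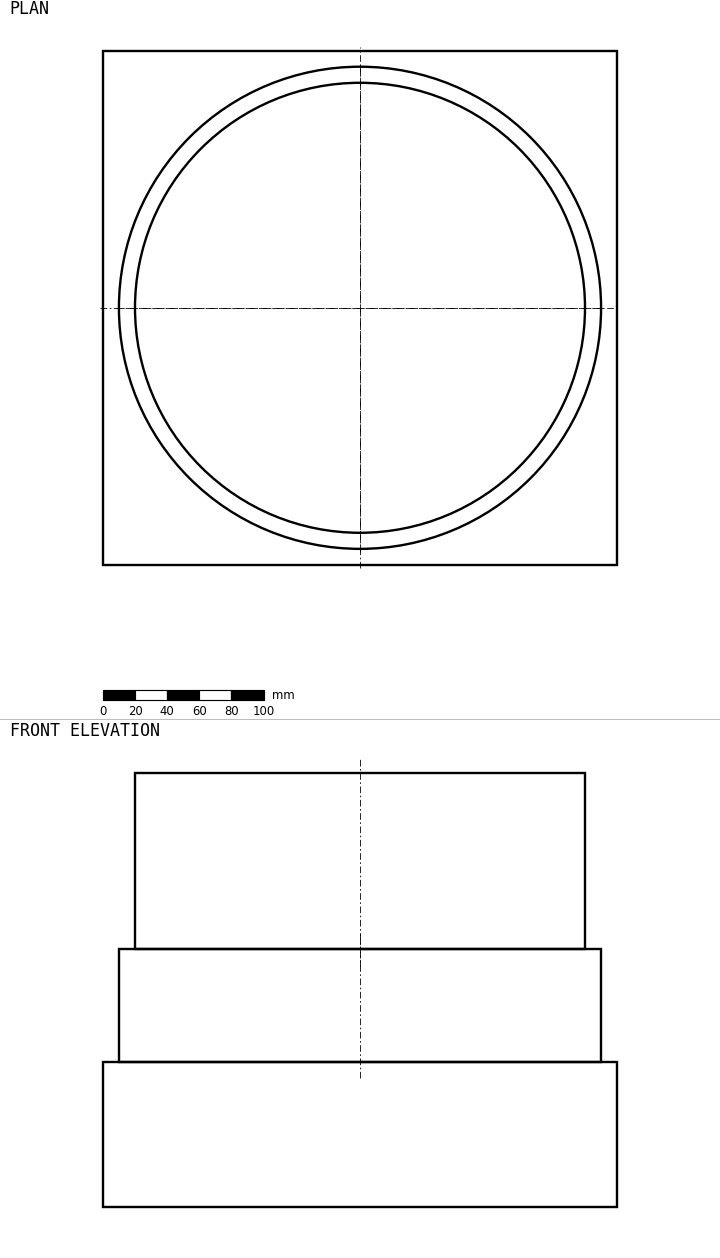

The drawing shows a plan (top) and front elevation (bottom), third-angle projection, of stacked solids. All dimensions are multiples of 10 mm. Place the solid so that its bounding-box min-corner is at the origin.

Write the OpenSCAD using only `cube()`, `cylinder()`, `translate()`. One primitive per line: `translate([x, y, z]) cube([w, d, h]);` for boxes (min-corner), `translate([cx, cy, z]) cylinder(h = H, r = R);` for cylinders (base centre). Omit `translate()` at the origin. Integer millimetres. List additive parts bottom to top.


cube([320, 320, 90]);
translate([160, 160, 90]) cylinder(h = 70, r = 150);
translate([160, 160, 160]) cylinder(h = 110, r = 140);
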